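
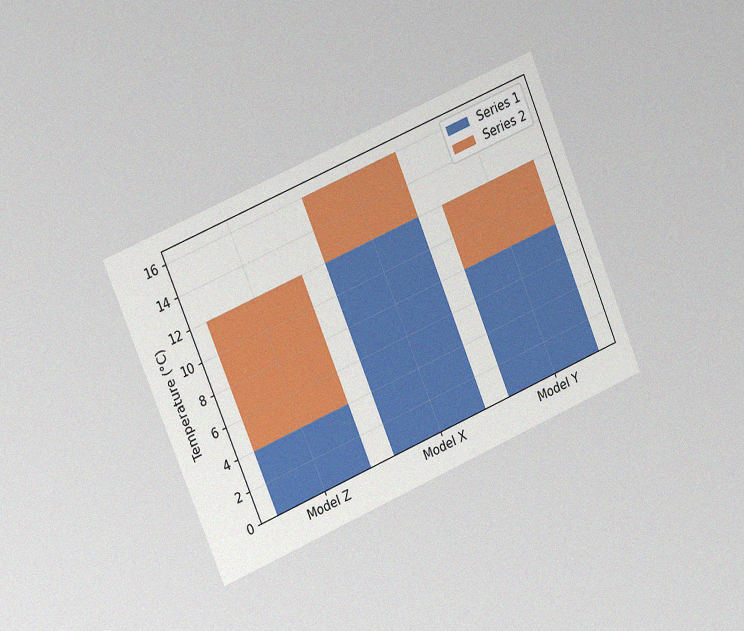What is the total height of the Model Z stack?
12°C

The chart is tilted about 23° counter-clockwise and viewed slightly from the left, with some photo noise. The Model Z stack's top reaches 12°C on the y-axis.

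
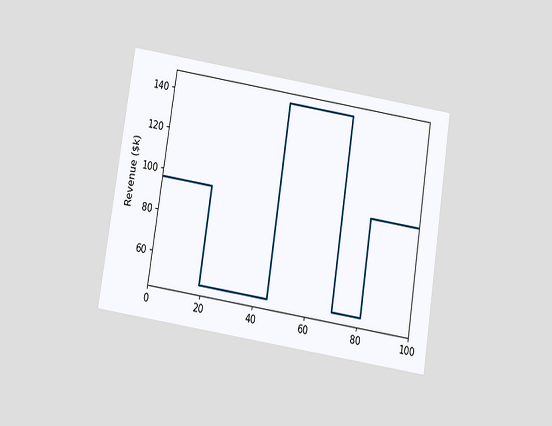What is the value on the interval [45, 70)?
The chart is tilted about 9° clockwise and viewed slightly from below. On [45, 70) the step sits at $144k.

$144k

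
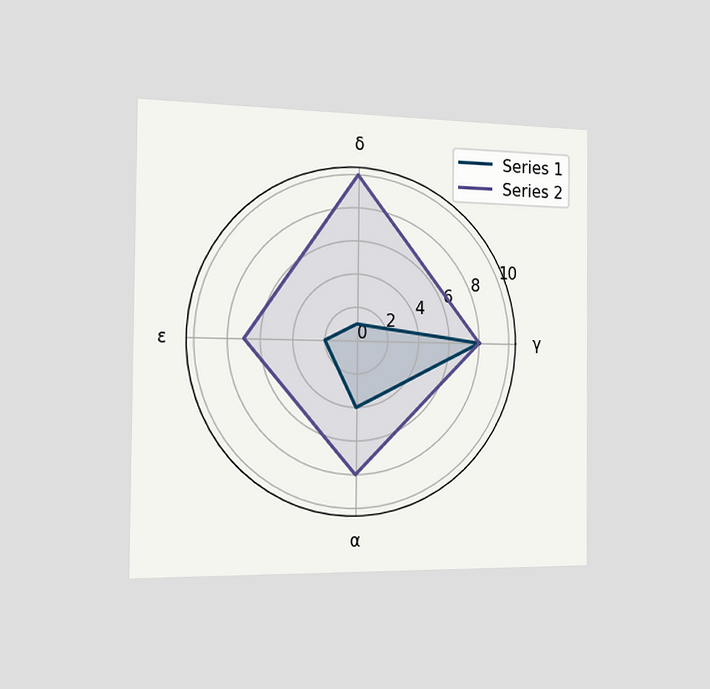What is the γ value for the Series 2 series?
8

The chart is viewed slightly from the left. On the γ axis, Series 2 reaches 8.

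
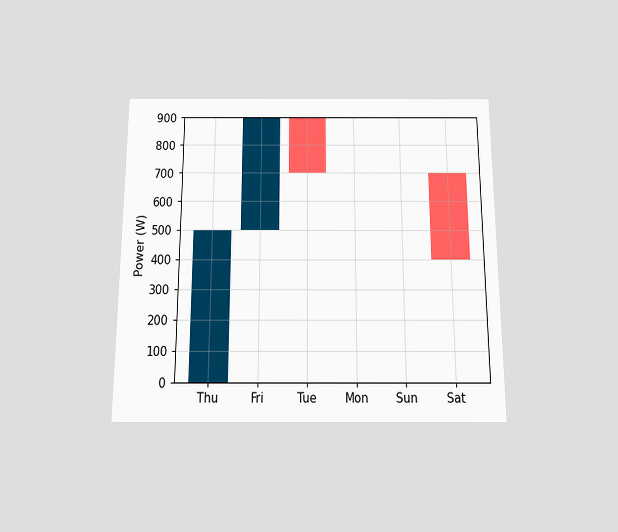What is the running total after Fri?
The chart is viewed slightly from below. After Fri the running total reaches 900W.

900W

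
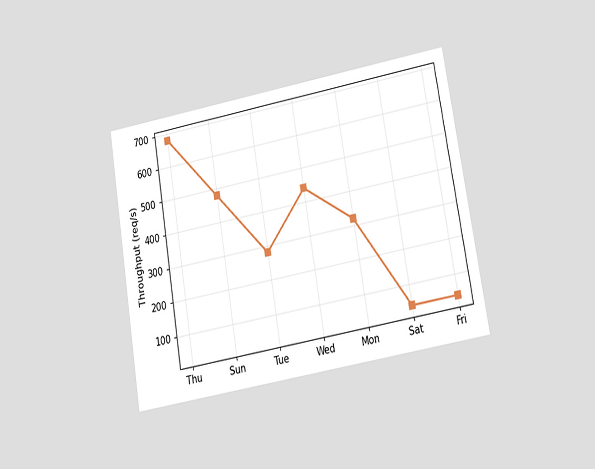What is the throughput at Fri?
The chart is tilted about 10° counter-clockwise and viewed at a slight angle. At Fri, the line is at 40req/s.

40req/s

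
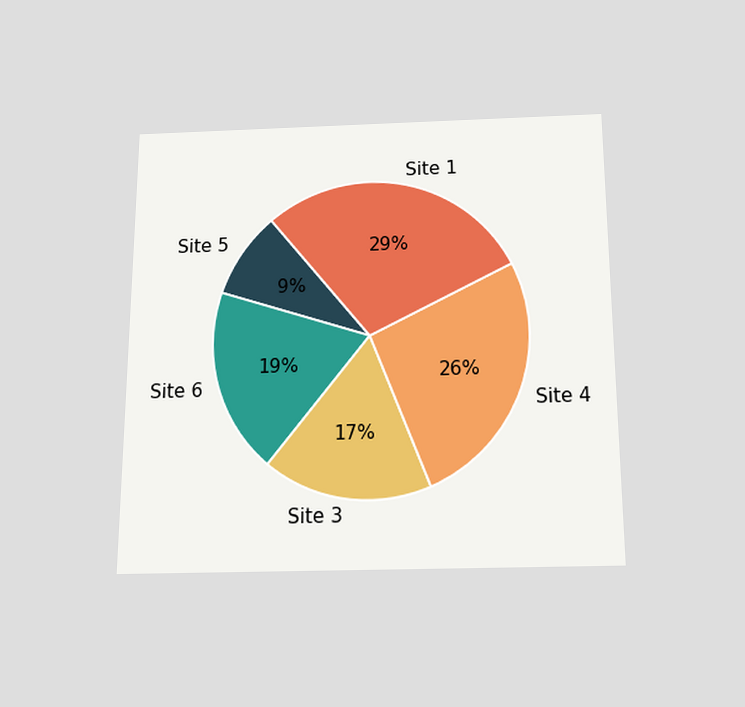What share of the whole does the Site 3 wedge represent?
The chart is viewed slightly from below. The Site 3 slice takes up 17% of the pie.

17%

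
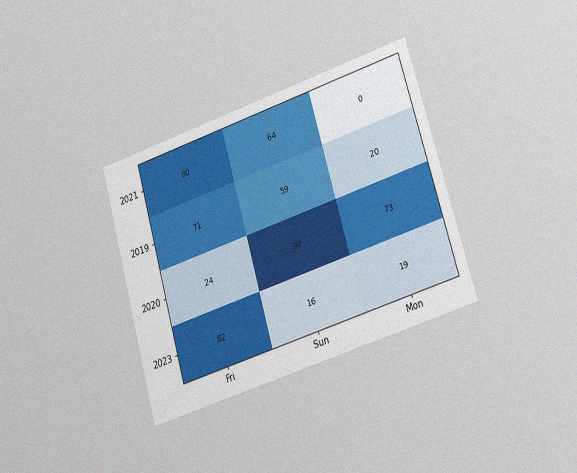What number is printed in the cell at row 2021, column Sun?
64

The chart is tilted about 16° counter-clockwise and viewed slightly from the right, with some photo noise. The (2021, Sun) cell reads 64.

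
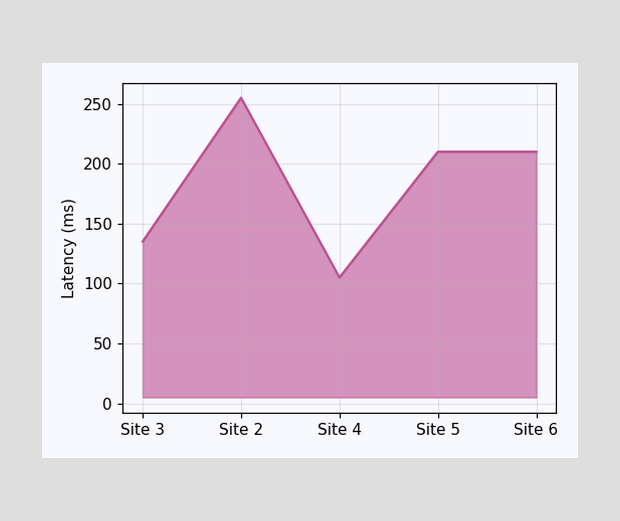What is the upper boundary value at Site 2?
255ms

At Site 2 the upper boundary is at 255ms.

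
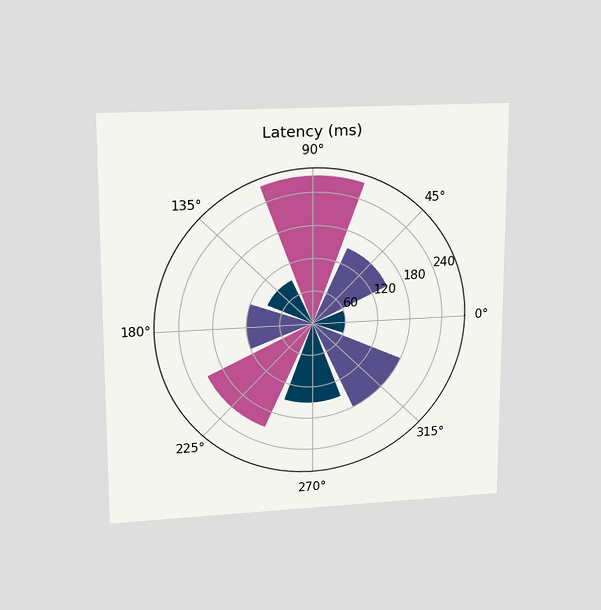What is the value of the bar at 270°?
150ms

The chart is viewed slightly from above. The bar at 270° reaches 150ms on the radial axis.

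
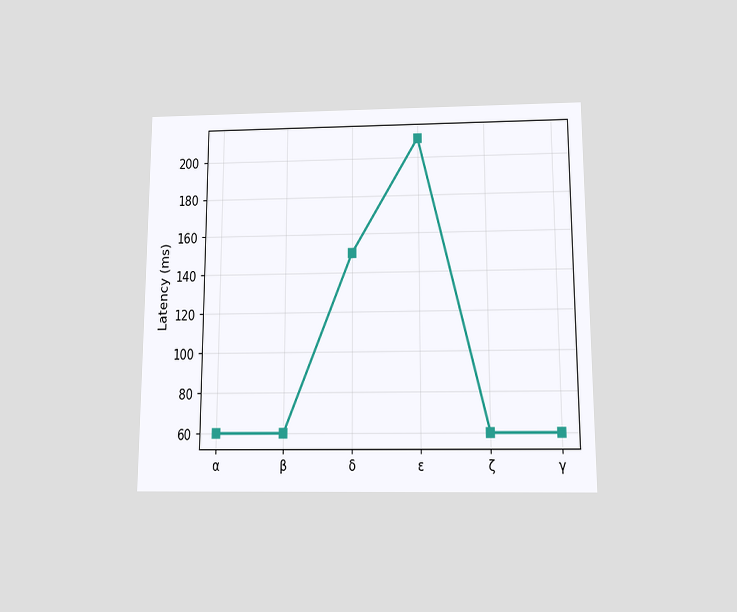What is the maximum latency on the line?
210ms

The chart is viewed slightly from below. The highest point is at ε, and reading across to the y-axis gives 210ms.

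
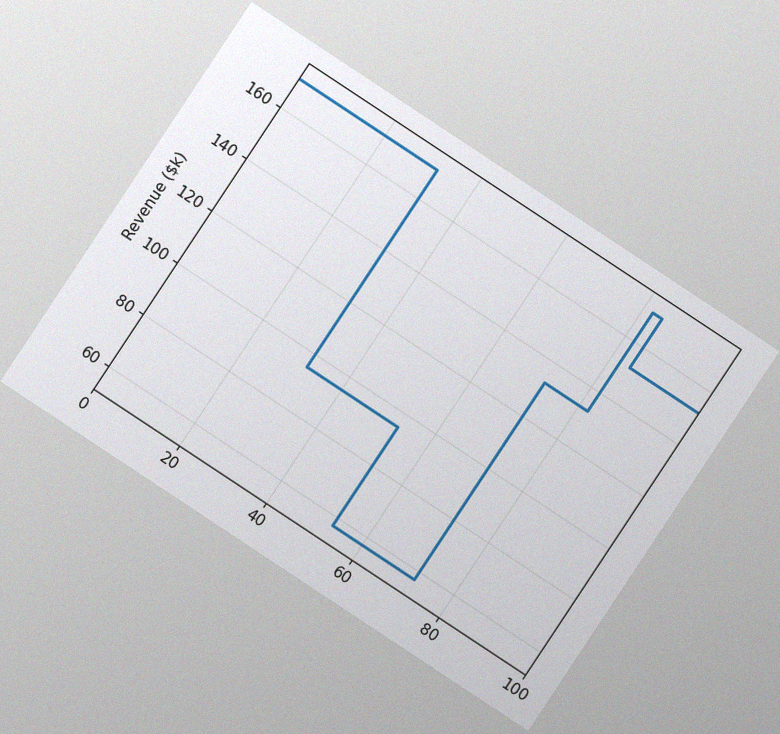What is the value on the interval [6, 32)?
$171k

The chart is tilted about 34° clockwise, with some photo noise. On [6, 32) the step sits at $171k.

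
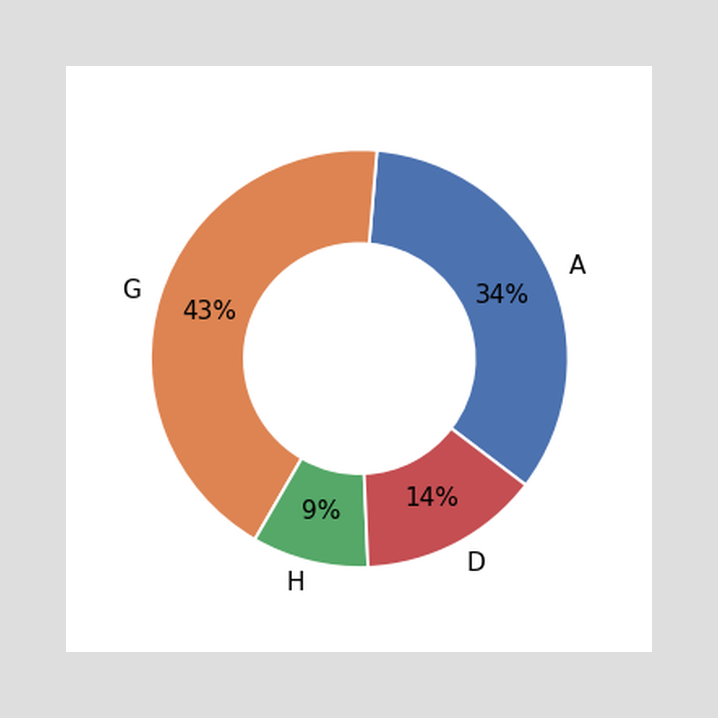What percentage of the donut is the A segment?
34%

The A segment takes up 34% of the ring.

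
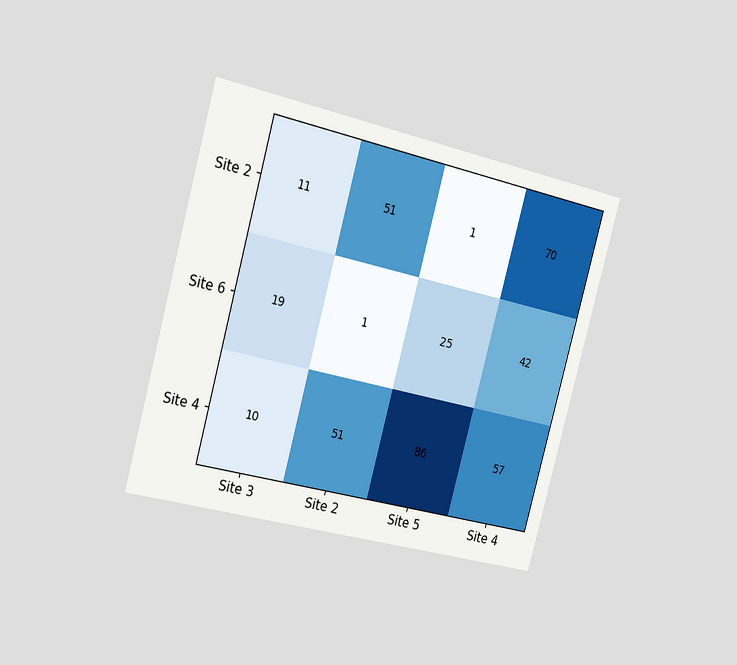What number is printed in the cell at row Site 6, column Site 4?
The chart is tilted about 15° clockwise and viewed slightly from the left. The (Site 6, Site 4) cell reads 42.

42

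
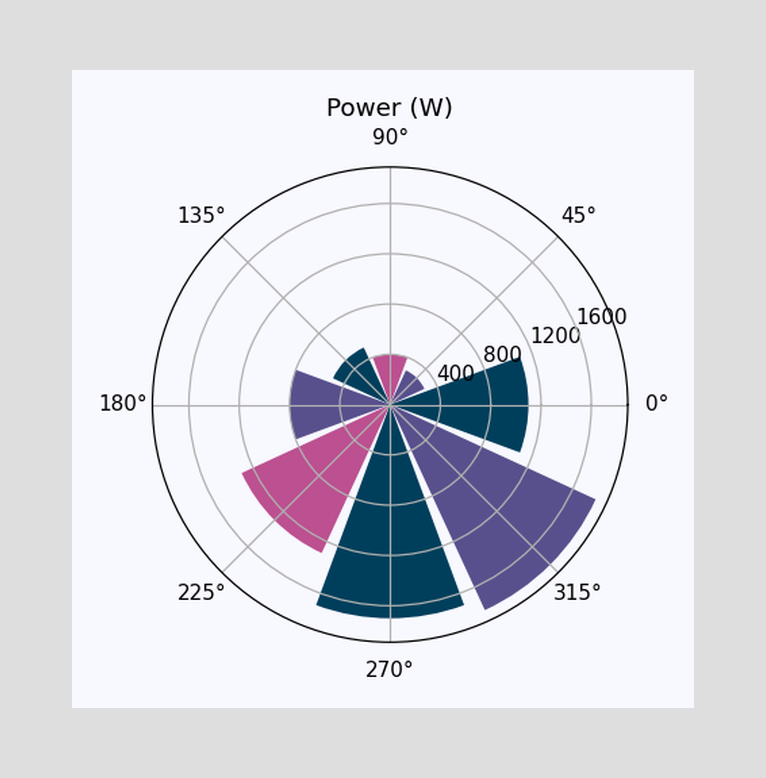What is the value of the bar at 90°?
The bar at 90° reaches 400W on the radial axis.

400W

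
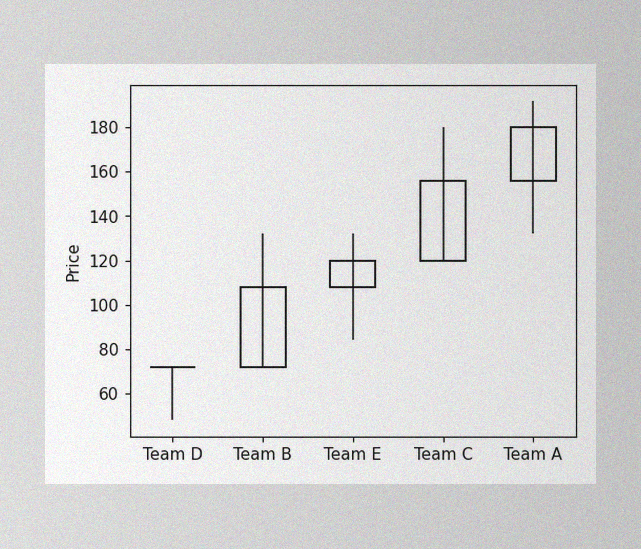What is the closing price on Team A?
180

The image has some photo noise and uneven lighting. The Team A candle closes at 180.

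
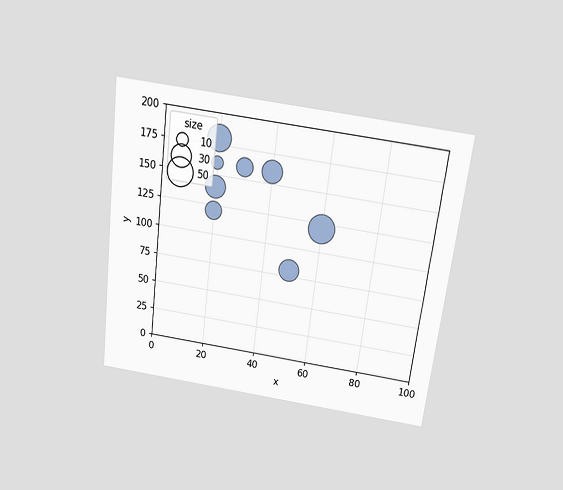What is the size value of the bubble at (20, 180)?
The chart is tilted about 7° clockwise and viewed slightly from above. Matching the bubble at (20, 180) against the size legend gives 40.

40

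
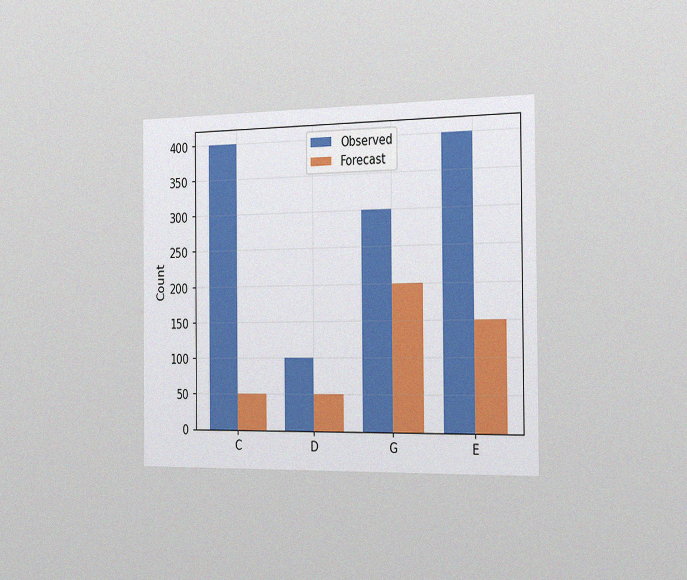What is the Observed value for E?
The chart is viewed slightly from the right, with some photo noise. The Observed bar at E reaches 400 on the y-axis.

400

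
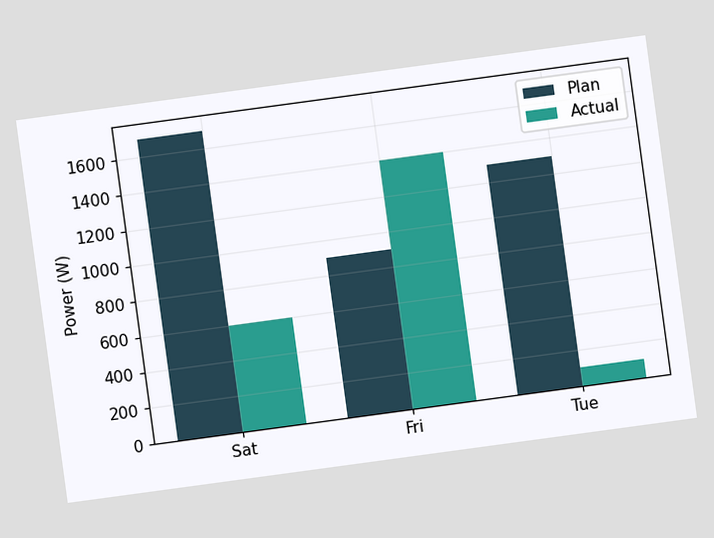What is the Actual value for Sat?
The chart is tilted about 8° counter-clockwise. The Actual bar at Sat reaches 600W on the y-axis.

600W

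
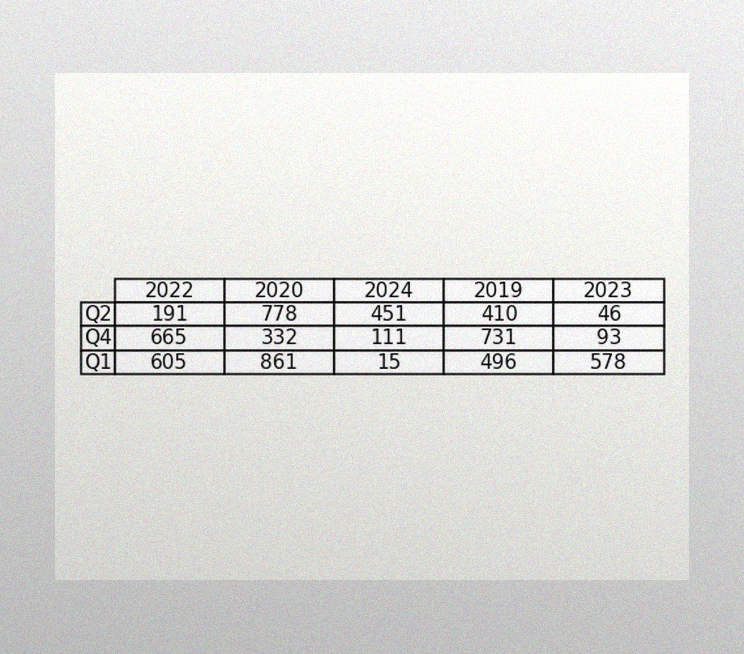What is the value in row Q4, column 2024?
111

The image has some photo noise and uneven lighting. The (Q4, 2024) cell reads 111.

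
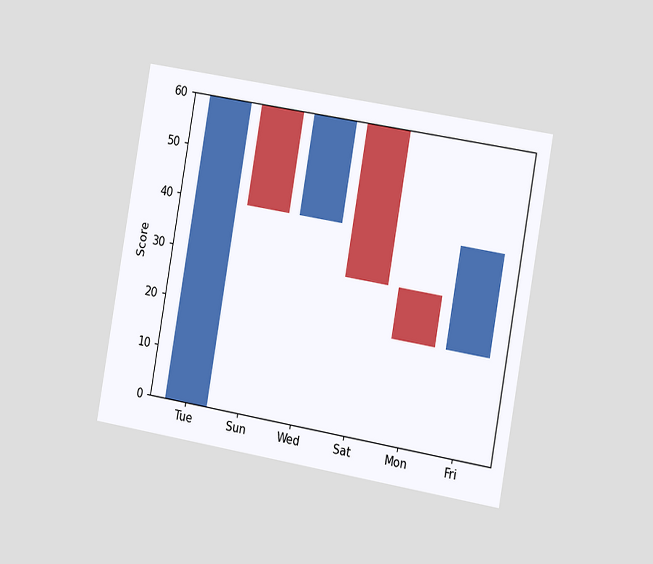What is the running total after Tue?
The chart is tilted about 10° clockwise and viewed slightly from the right. After Tue the running total reaches 60.

60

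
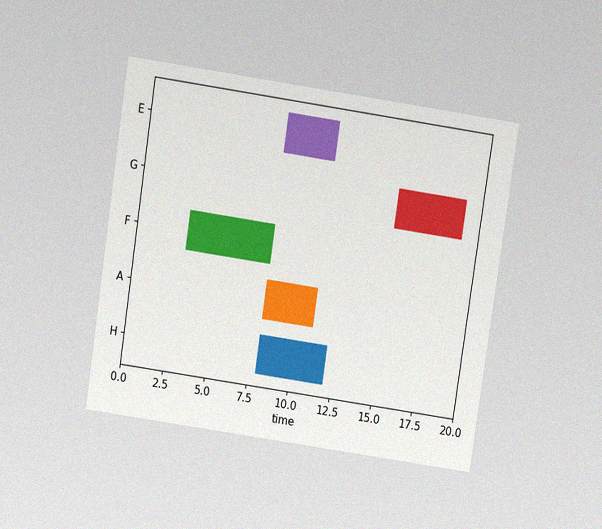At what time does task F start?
The chart is tilted about 9° clockwise and viewed slightly from above, with some photo noise. The F bar begins at t=3.

3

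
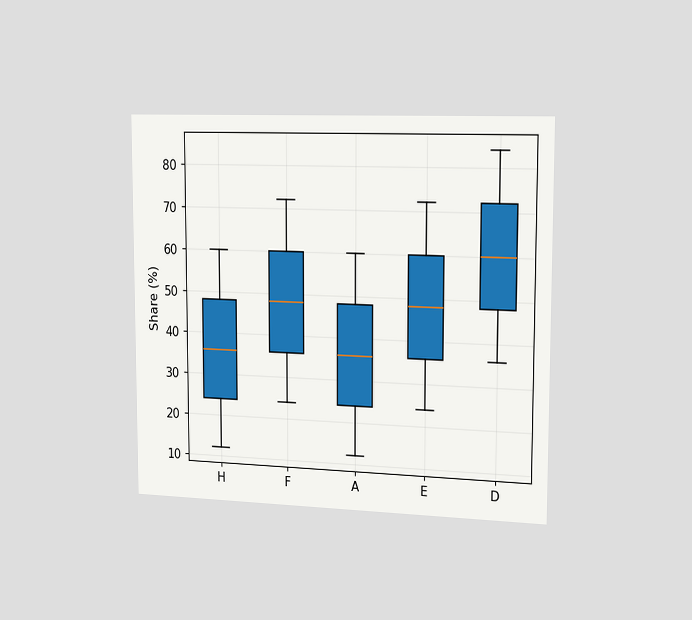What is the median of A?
36%

The chart is viewed slightly from the right. The median line in the A box sits at 36%.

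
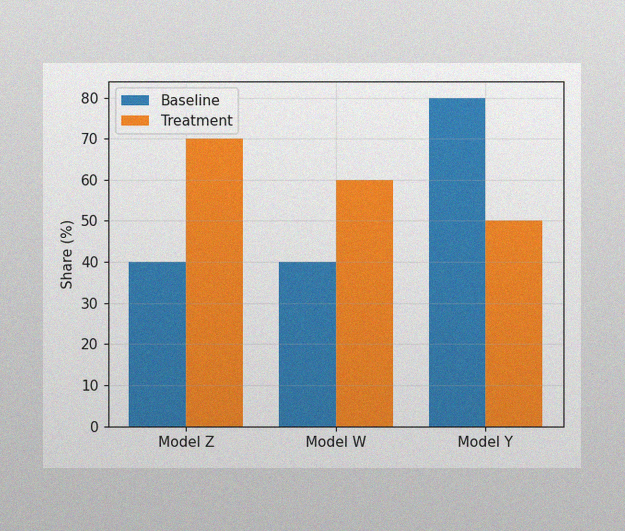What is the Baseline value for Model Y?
The image has some photo noise and uneven lighting. The Baseline bar at Model Y reaches 80% on the y-axis.

80%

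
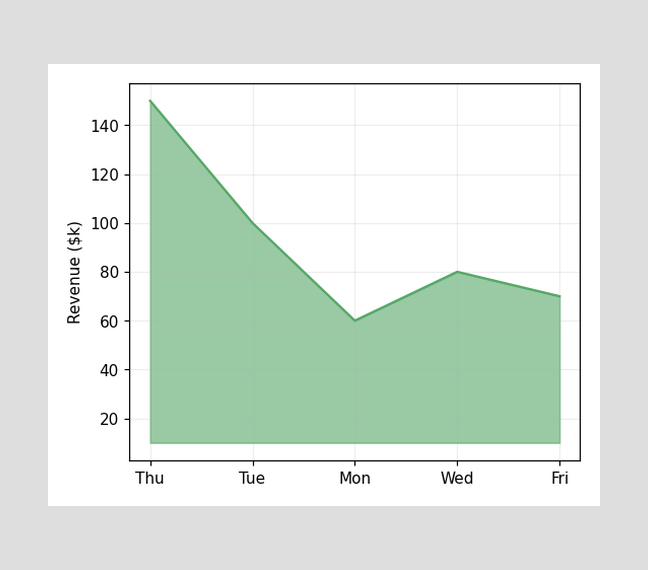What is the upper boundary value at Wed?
At Wed the upper boundary is at $80k.

$80k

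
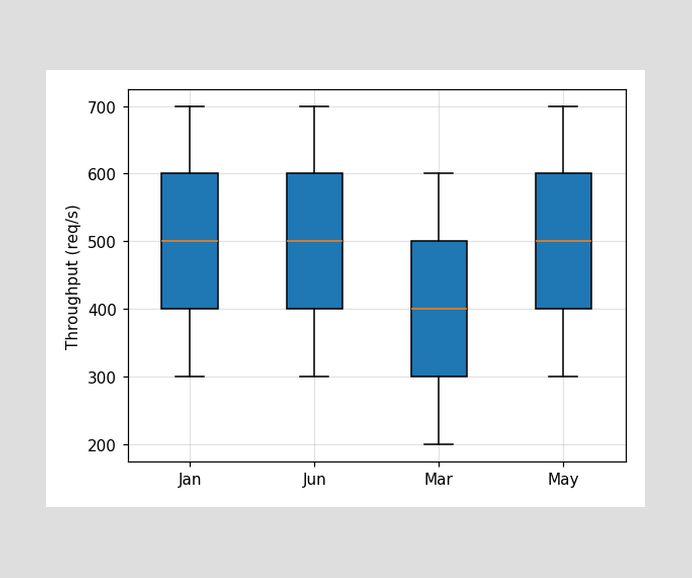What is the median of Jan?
The median line in the Jan box sits at 500req/s.

500req/s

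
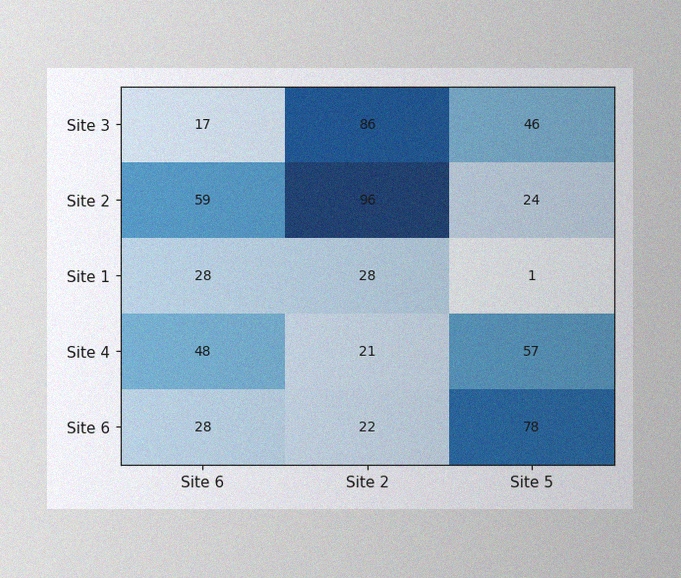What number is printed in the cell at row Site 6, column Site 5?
78

The image has some photo noise and uneven lighting. The (Site 6, Site 5) cell reads 78.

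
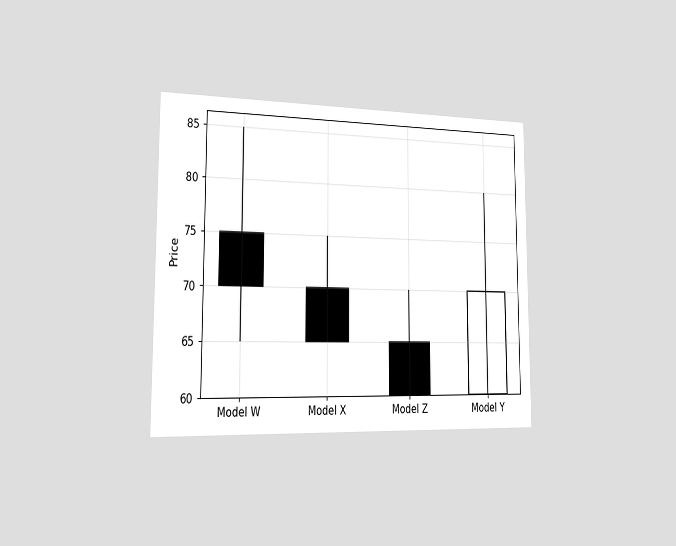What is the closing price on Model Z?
The chart is viewed slightly from the left. The Model Z candle closes at 60.

60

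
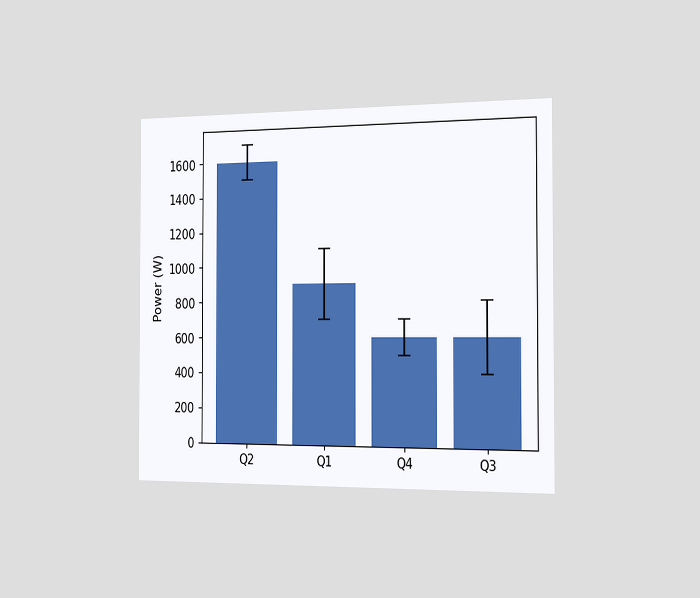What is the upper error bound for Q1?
The chart is viewed slightly from the right. The Q1 bar's upper whisker reaches 1100W.

1100W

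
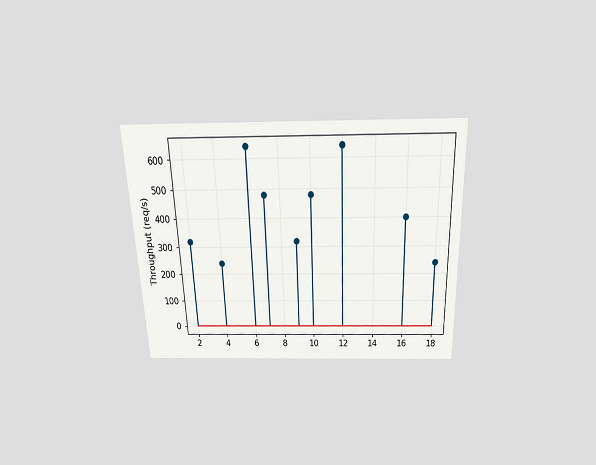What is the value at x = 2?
320req/s

The chart is tilted about 2° counter-clockwise and viewed slightly from above. The stem at x=2 reaches 320req/s.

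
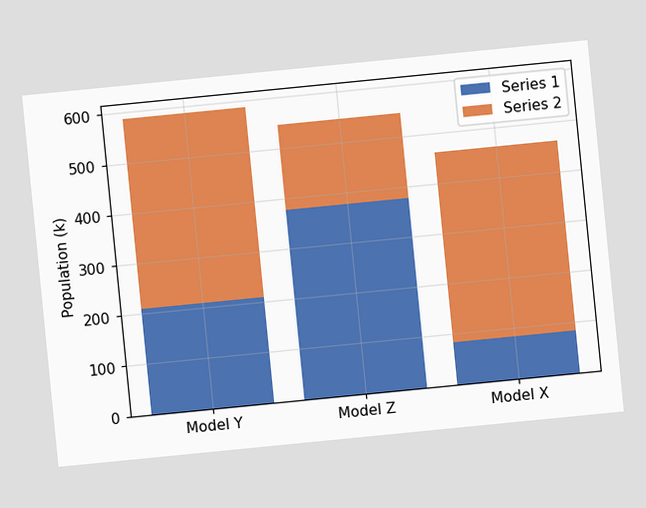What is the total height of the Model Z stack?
The chart is tilted about 6° counter-clockwise. The Model Z stack's top reaches 546k on the y-axis.

546k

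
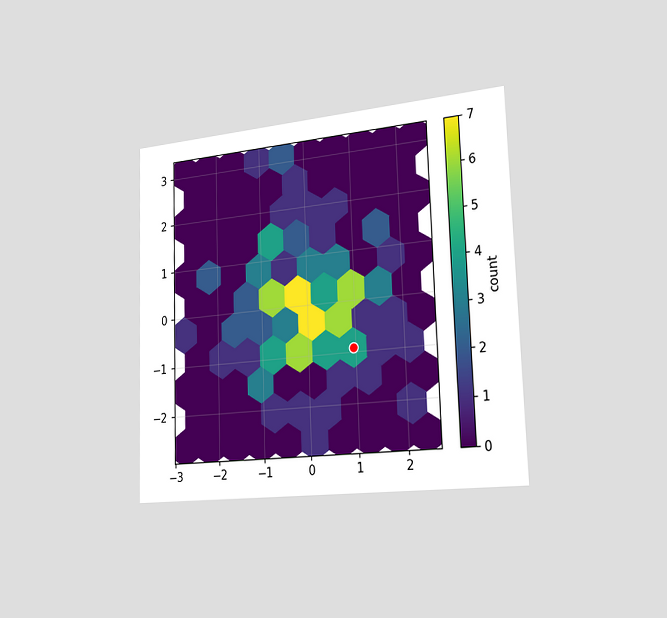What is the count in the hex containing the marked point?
4

The chart is viewed slightly from the right. The marked hex reads 4 on the colorbar.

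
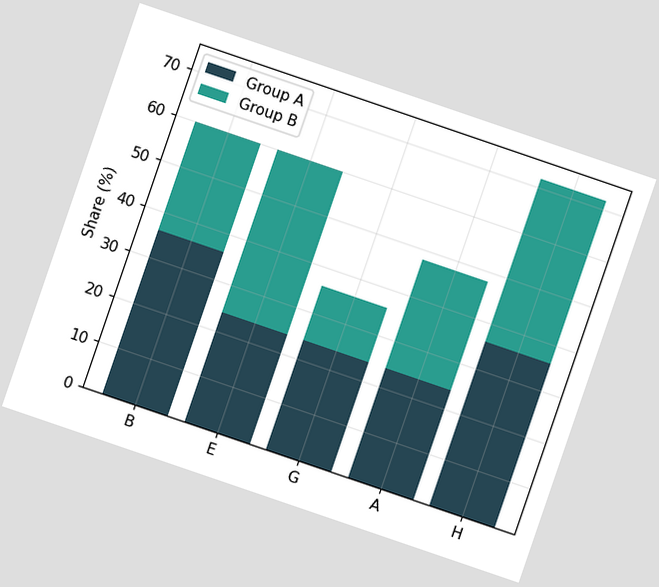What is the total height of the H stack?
72%

The chart is tilted about 19° clockwise. The H stack's top reaches 72% on the y-axis.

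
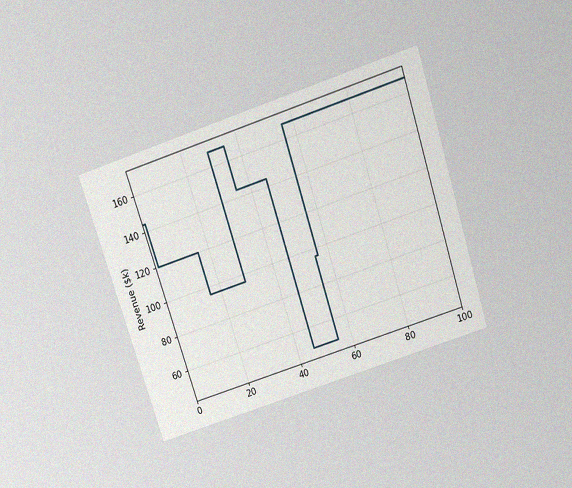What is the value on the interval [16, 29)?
$96k

The chart is tilted about 18° counter-clockwise and viewed slightly from above, with some photo noise. On [16, 29) the step sits at $96k.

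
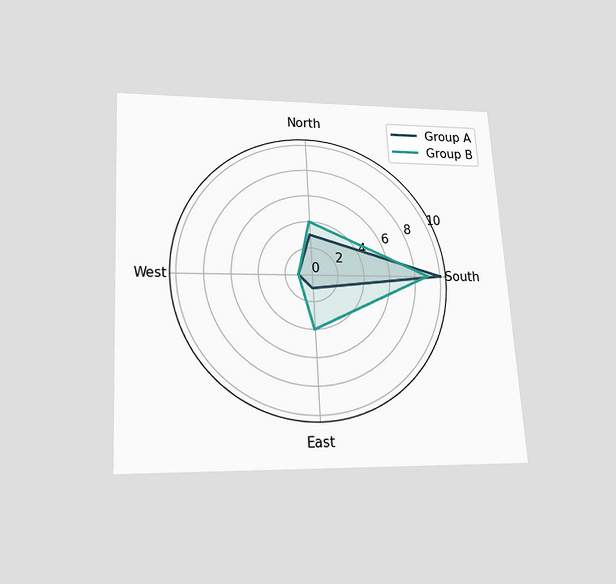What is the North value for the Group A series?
The chart is tilted about 3° counter-clockwise and viewed slightly from below. On the North axis, Group A reaches 3.

3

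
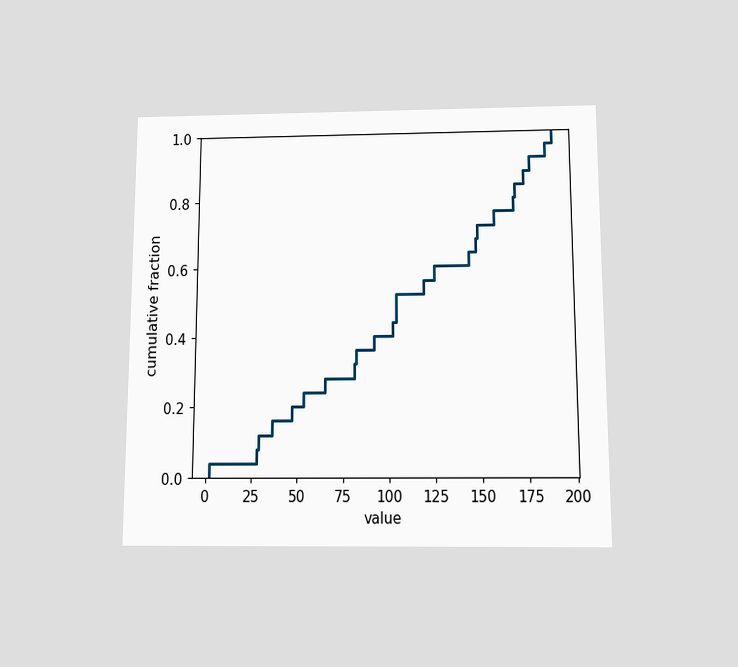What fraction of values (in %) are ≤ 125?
The chart is viewed slightly from below. At x=125 the ECDF step is at 60%.

60%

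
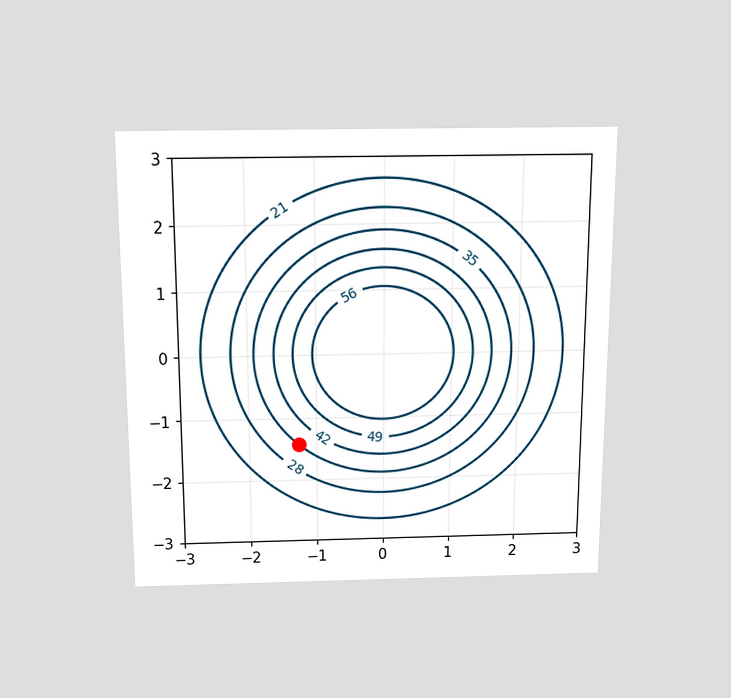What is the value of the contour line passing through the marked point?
35

The chart is viewed slightly from above. The marked point sits on the contour labelled 35.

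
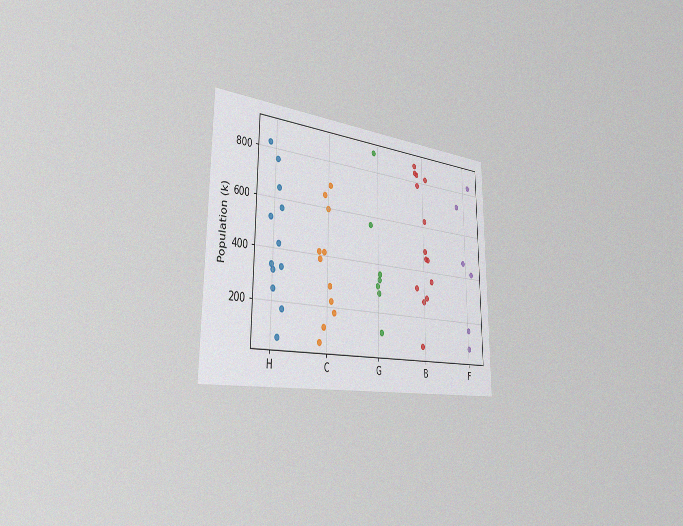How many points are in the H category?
12

The chart is viewed slightly from the left, with some photo noise. Counting the markers in the H column gives 12.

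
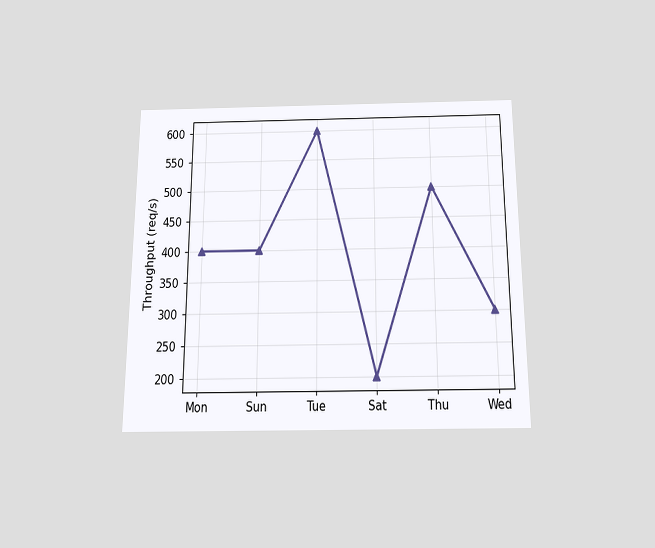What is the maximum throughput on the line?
600req/s

The chart is viewed slightly from below. The highest point is at Tue, and reading across to the y-axis gives 600req/s.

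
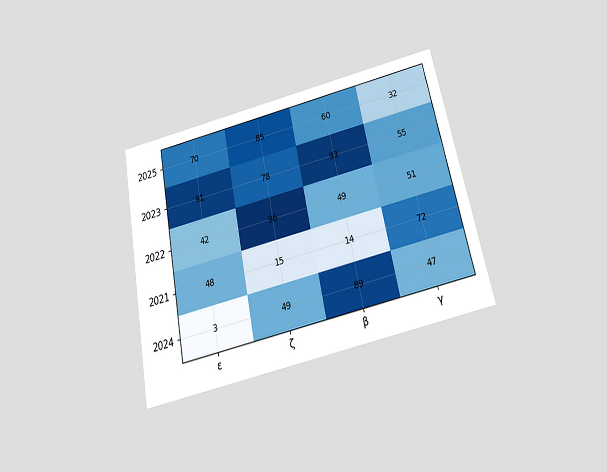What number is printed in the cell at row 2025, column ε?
The chart is tilted about 12° counter-clockwise and viewed slightly from below. The (2025, ε) cell reads 70.

70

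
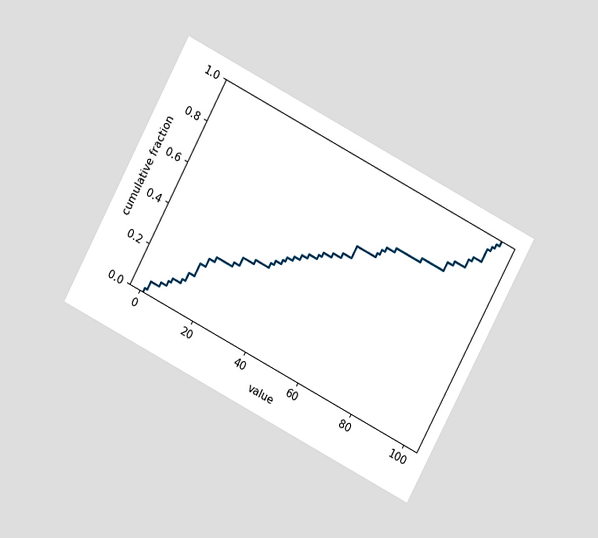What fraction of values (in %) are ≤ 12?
The chart is tilted about 28° clockwise and viewed at a slight angle. At x=12 the ECDF step is at 18%.

18%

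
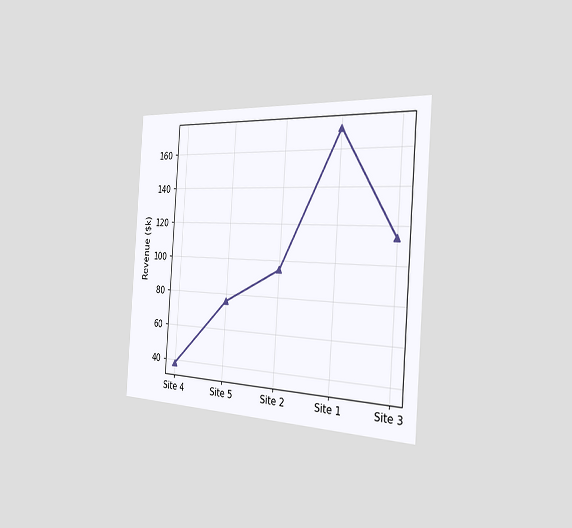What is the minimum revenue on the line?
The chart is tilted about 4° clockwise and viewed slightly from the right. The lowest point is at Site 4, and reading across to the y-axis gives $38k.

$38k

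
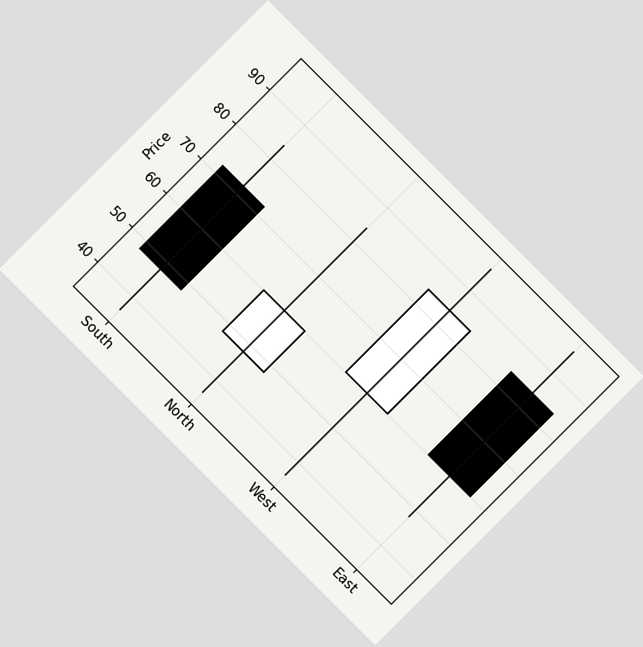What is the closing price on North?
60

The chart is tilted about 45° clockwise. The North candle closes at 60.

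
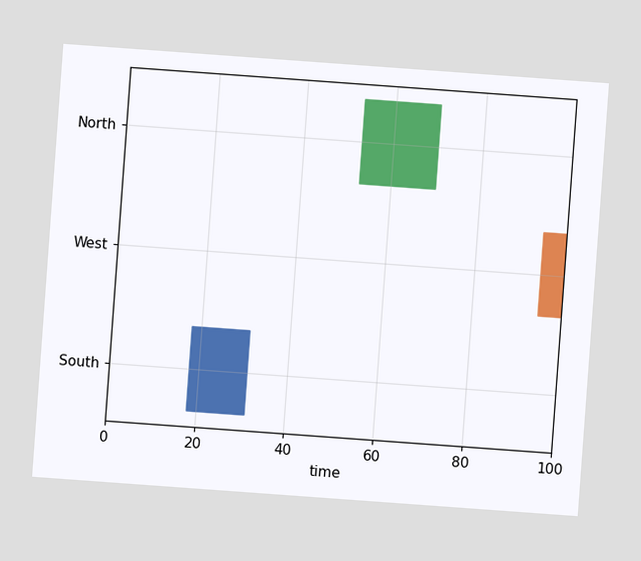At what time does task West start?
The chart is tilted about 4° clockwise. The West bar begins at t=95.

95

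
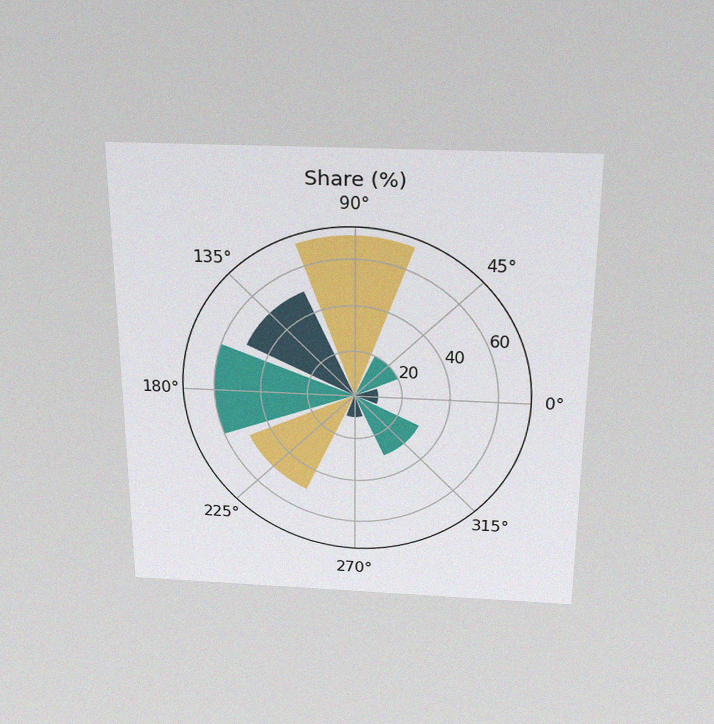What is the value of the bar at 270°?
10%

The chart is viewed slightly from above, with some photo noise. The bar at 270° reaches 10% on the radial axis.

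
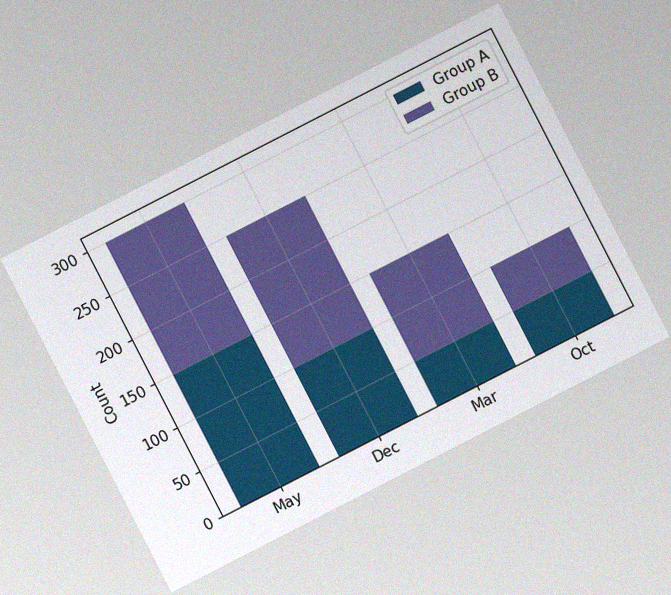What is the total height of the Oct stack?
The chart is tilted about 27° counter-clockwise, with some photo noise. The Oct stack's top reaches 100 on the y-axis.

100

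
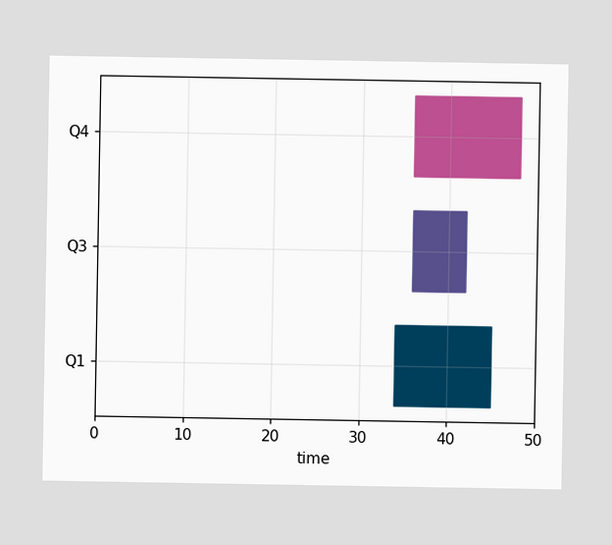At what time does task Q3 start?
The Q3 bar begins at t=36.

36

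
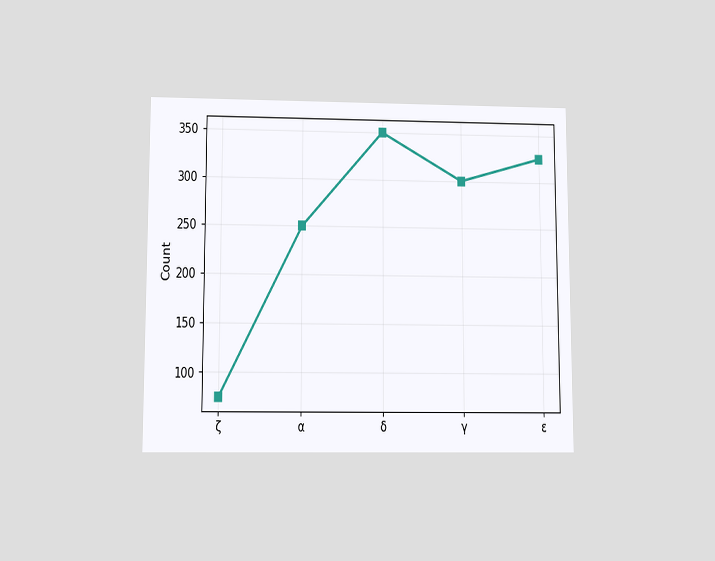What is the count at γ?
The chart is viewed slightly from below. At γ, the line is at 300.

300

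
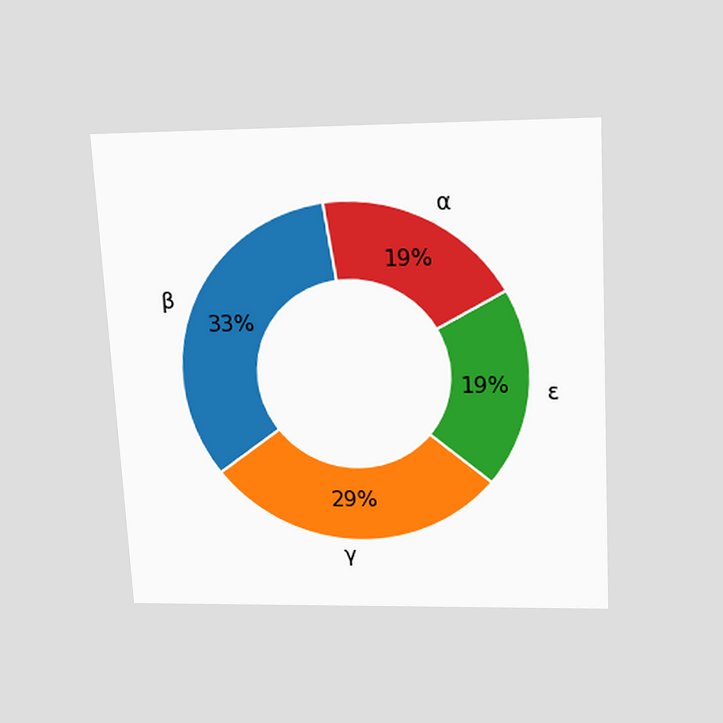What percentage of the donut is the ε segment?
19%

The chart is tilted about 3° counter-clockwise and viewed slightly from above. The ε segment takes up 19% of the ring.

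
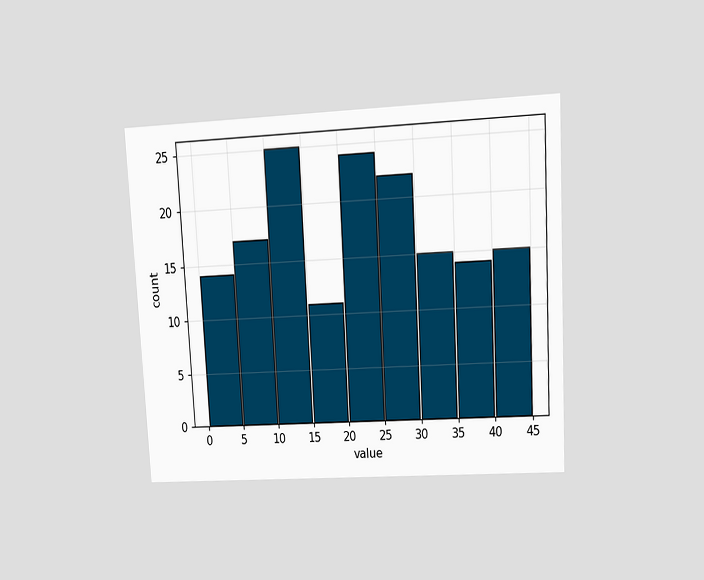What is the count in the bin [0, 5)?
The chart is tilted about 3° counter-clockwise and viewed at a slight angle. The [0, 5) bin has height 14.

14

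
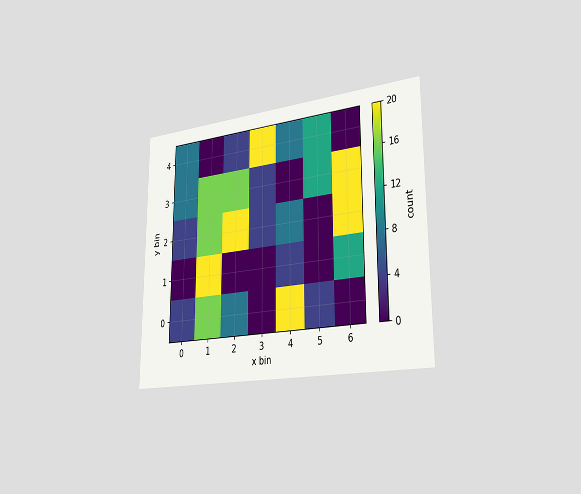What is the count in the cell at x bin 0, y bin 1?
0

The chart is viewed slightly from the right. Matching the cell (0, 1) against the colorbar gives 0.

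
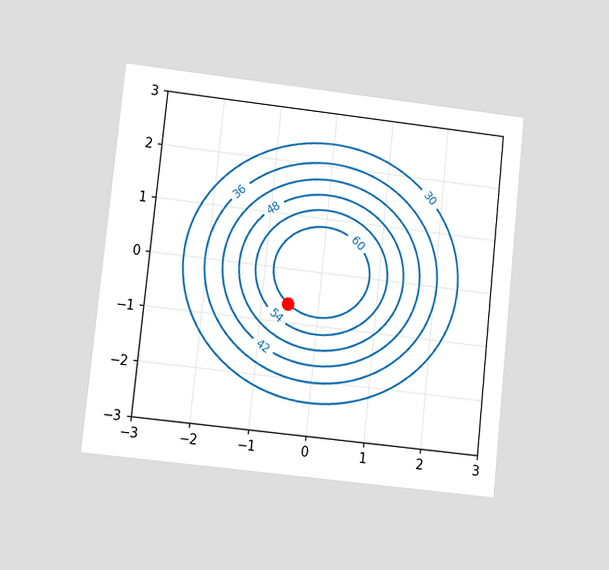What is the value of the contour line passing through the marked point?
60

The chart is tilted about 6° clockwise and viewed at a slight angle. The marked point sits on the contour labelled 60.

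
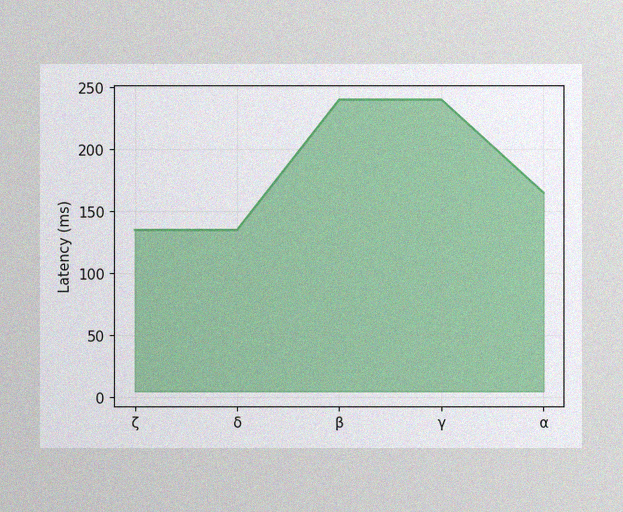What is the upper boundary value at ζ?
The image has some photo noise and uneven lighting. At ζ the upper boundary is at 135ms.

135ms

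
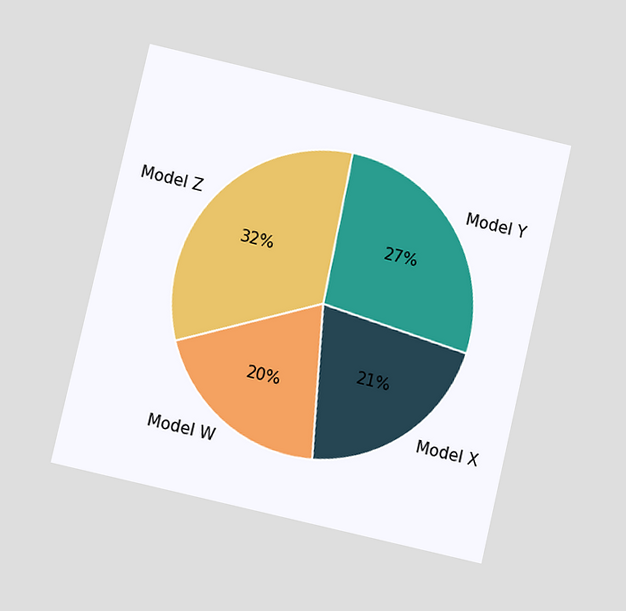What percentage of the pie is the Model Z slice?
The chart is tilted about 13° clockwise and viewed at a slight angle. The Model Z slice takes up 32% of the pie.

32%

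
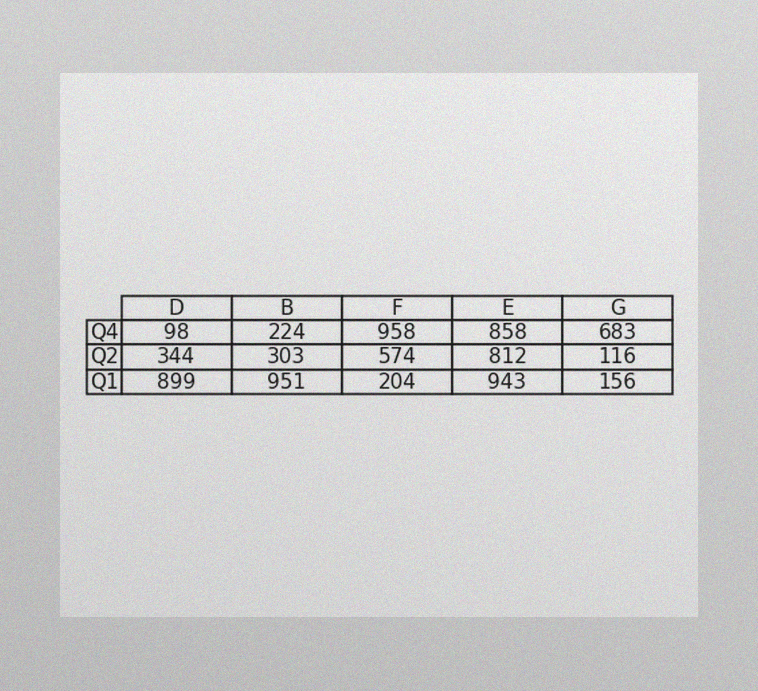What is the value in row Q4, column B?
The image has some photo noise and uneven lighting. The (Q4, B) cell reads 224.

224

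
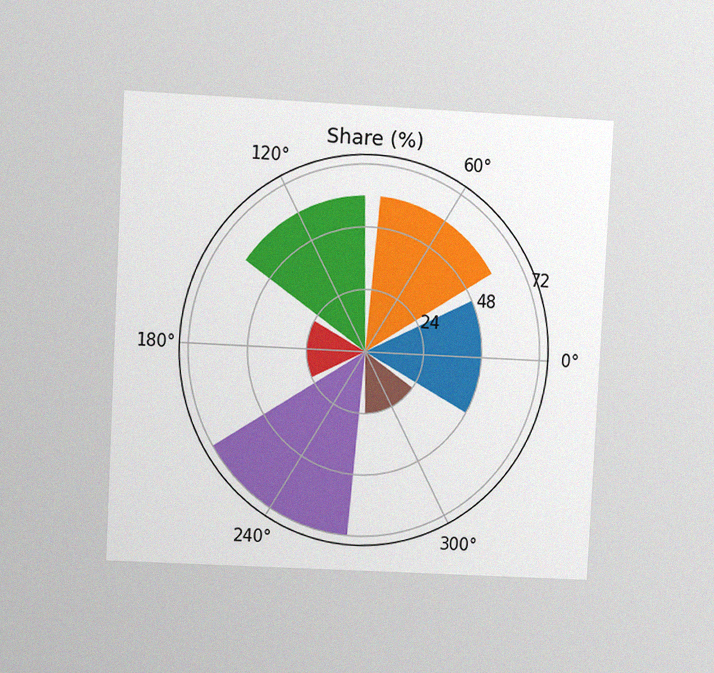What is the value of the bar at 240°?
The chart is tilted about 3° clockwise and viewed at a slight angle, with some photo noise. The bar at 240° reaches 72% on the radial axis.

72%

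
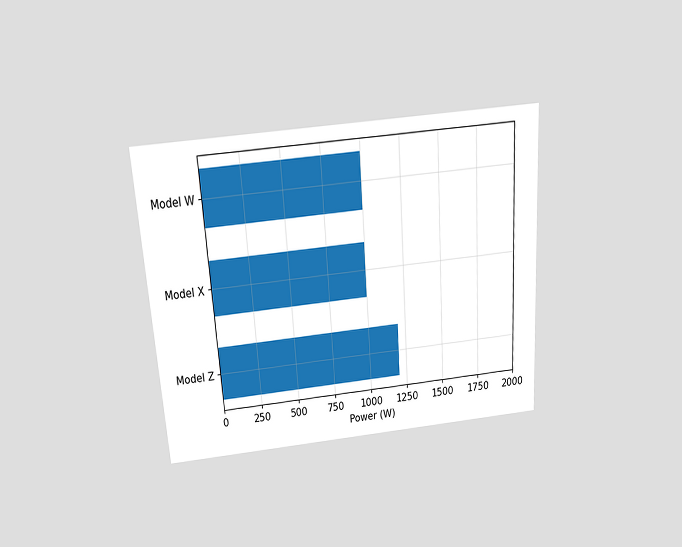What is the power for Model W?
1000W

The chart is tilted about 4° counter-clockwise and viewed slightly from above. Reading along the chart's x-axis, the Model W bar reaches 1000W.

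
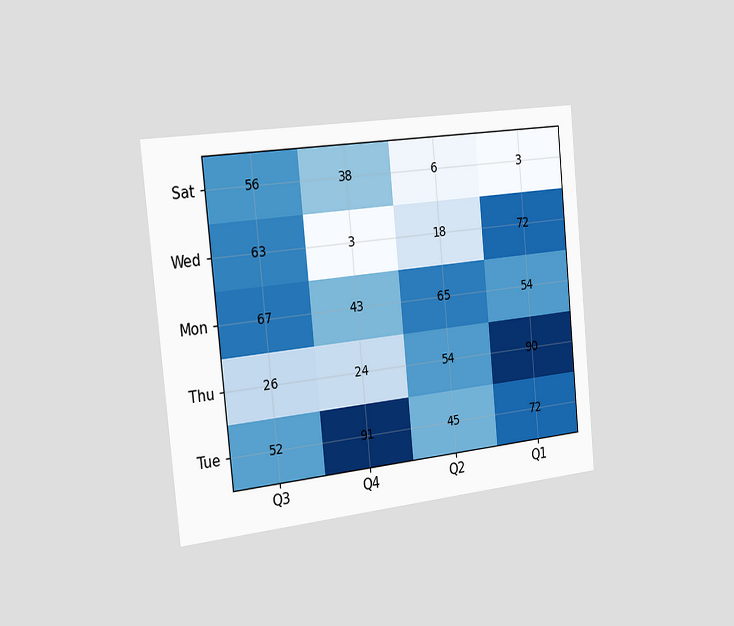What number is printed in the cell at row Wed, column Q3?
63

The chart is tilted about 6° counter-clockwise and viewed slightly from the left. The (Wed, Q3) cell reads 63.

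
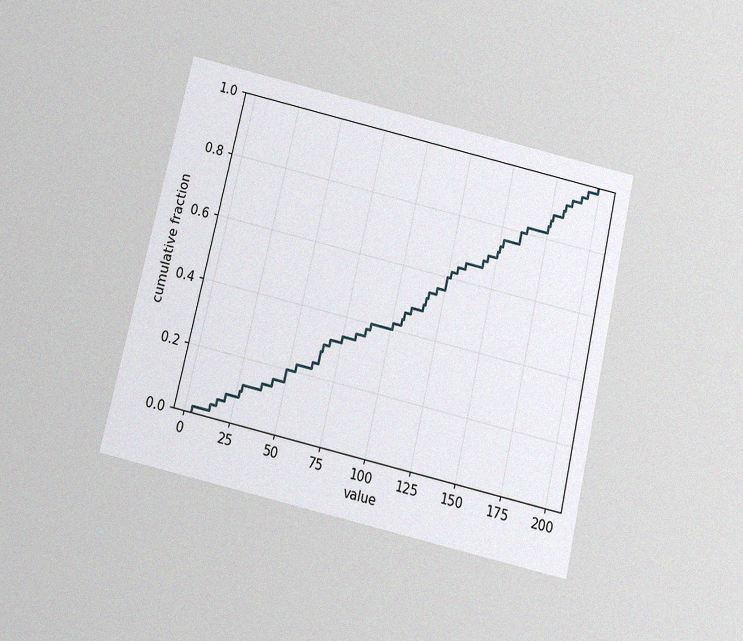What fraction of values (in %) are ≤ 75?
34%

The chart is tilted about 13° clockwise and viewed slightly from below, with some photo noise. At x=75 the ECDF step is at 34%.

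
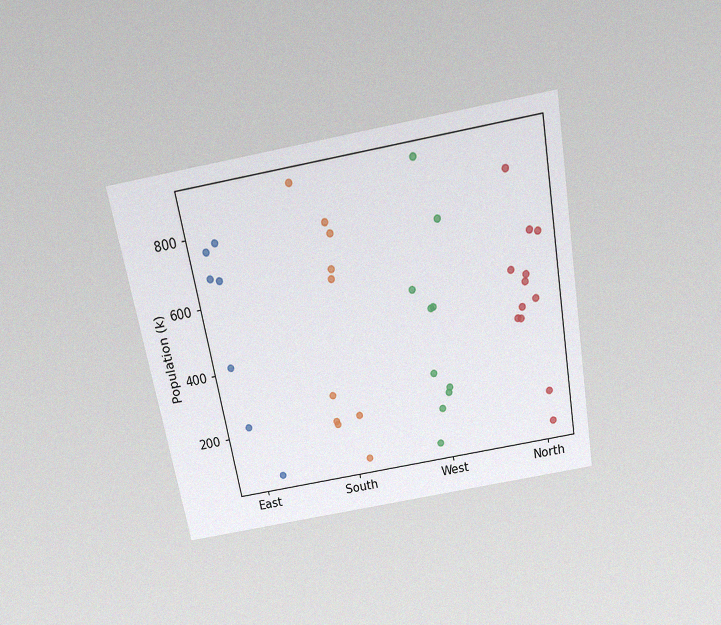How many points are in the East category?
7

The chart is tilted about 10° counter-clockwise and viewed slightly from above, with some photo noise. Counting the markers in the East column gives 7.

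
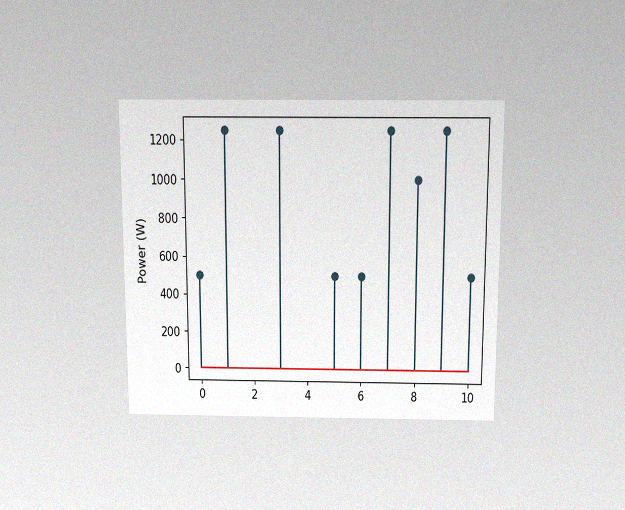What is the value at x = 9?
The chart is viewed slightly from above, with some photo noise. The stem at x=9 reaches 1250W.

1250W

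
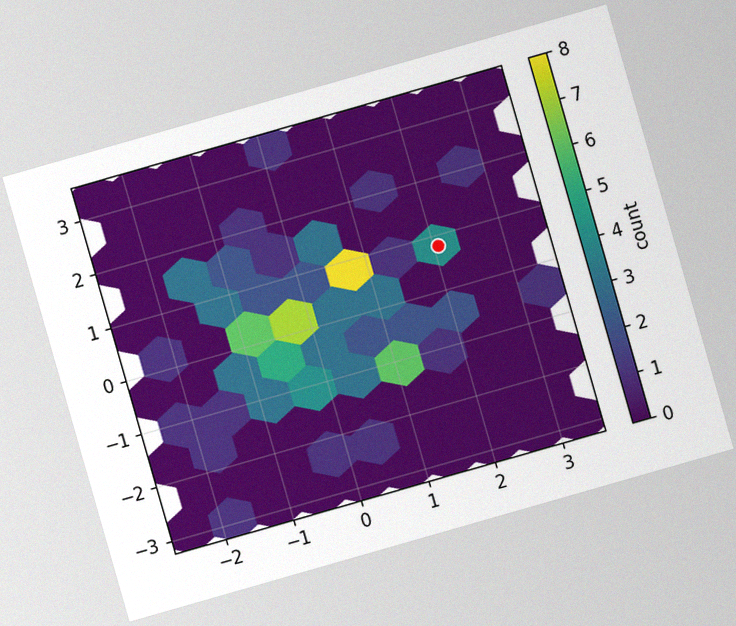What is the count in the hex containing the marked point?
4

The chart is tilted about 16° counter-clockwise, with some photo noise. The marked hex reads 4 on the colorbar.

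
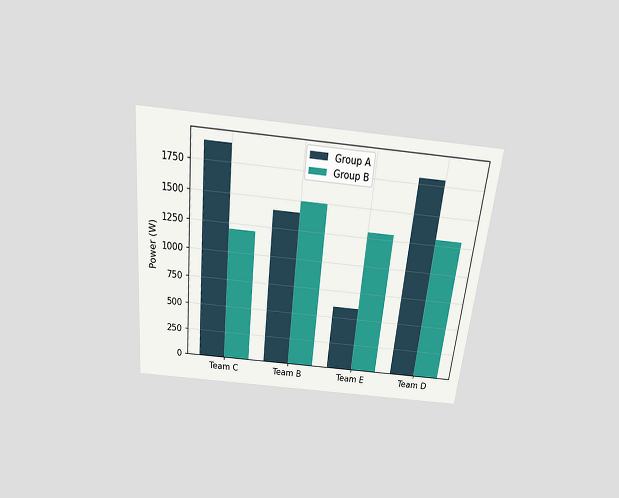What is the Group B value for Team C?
1200W

The chart is tilted about 6° clockwise and viewed slightly from above. The Group B bar at Team C reaches 1200W on the y-axis.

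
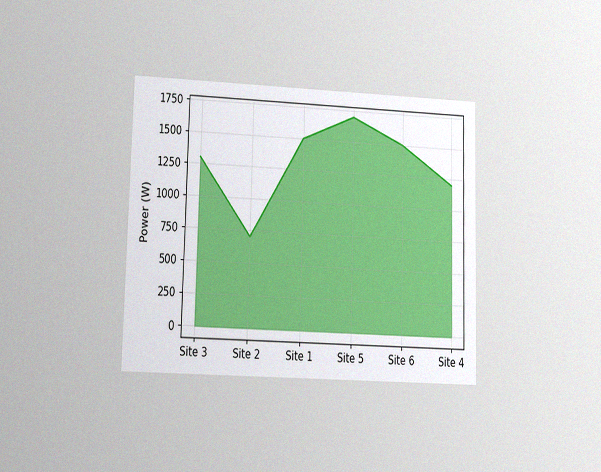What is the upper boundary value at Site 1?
The chart is viewed at a slight angle, with some photo noise. At Site 1 the upper boundary is at 1500W.

1500W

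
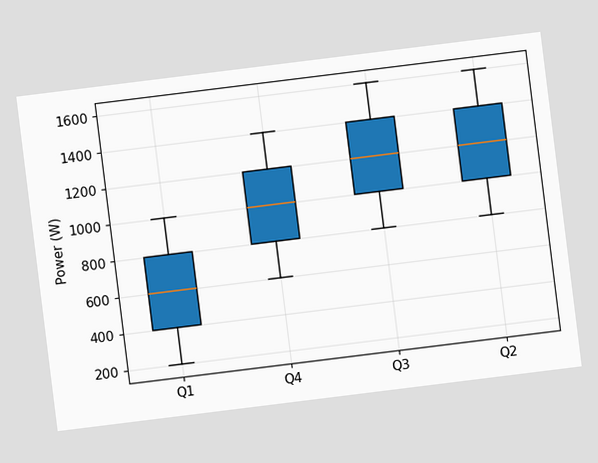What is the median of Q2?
1200W

The chart is tilted about 7° counter-clockwise. The median line in the Q2 box sits at 1200W.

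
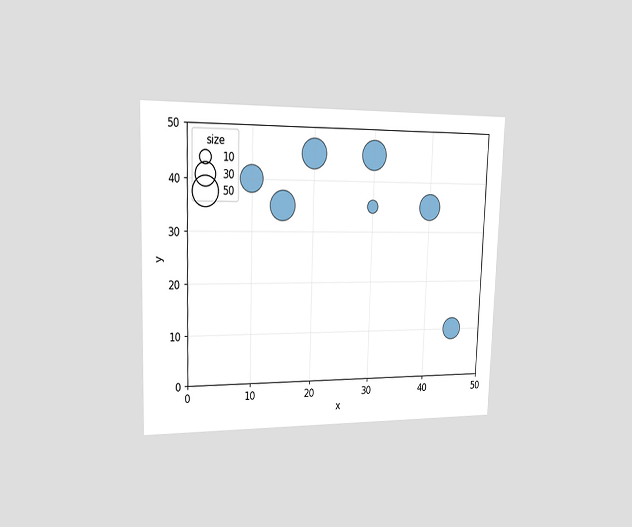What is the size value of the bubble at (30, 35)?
The chart is viewed slightly from the left. Matching the bubble at (30, 35) against the size legend gives 10.

10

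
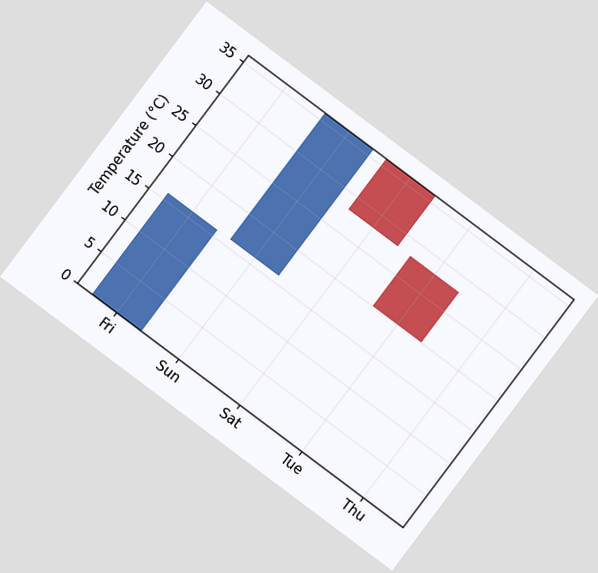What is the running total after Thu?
The chart is tilted about 37° clockwise. After Thu the running total reaches 20°C.

20°C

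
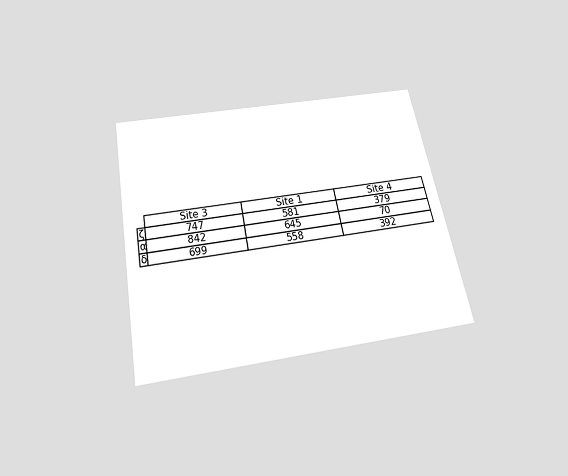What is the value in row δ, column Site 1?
The chart is tilted about 11° counter-clockwise and viewed slightly from below. The (δ, Site 1) cell reads 558.

558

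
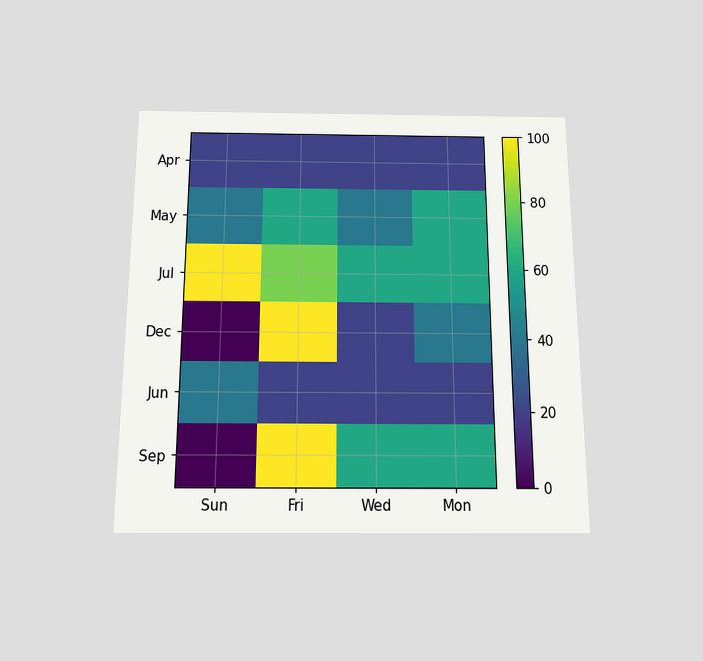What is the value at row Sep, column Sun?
0

The chart is viewed slightly from below. Matching cell (Sep, Sun) against the colorbar gives 0.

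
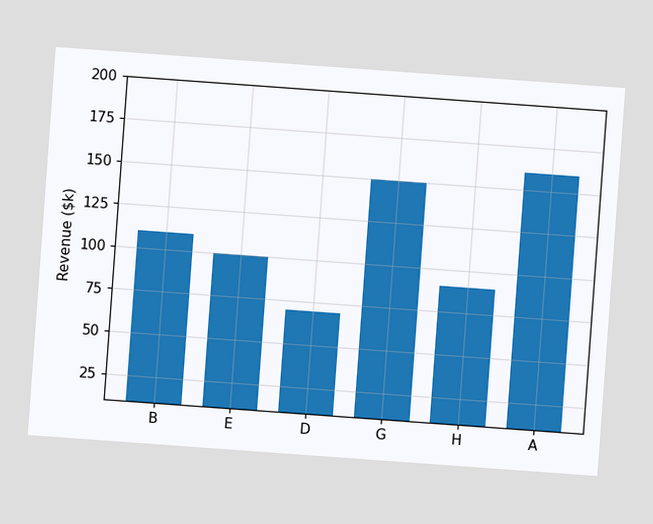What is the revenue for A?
The chart is tilted about 4° clockwise. Reading along the chart's y-axis, the A bar reaches $160k.

$160k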